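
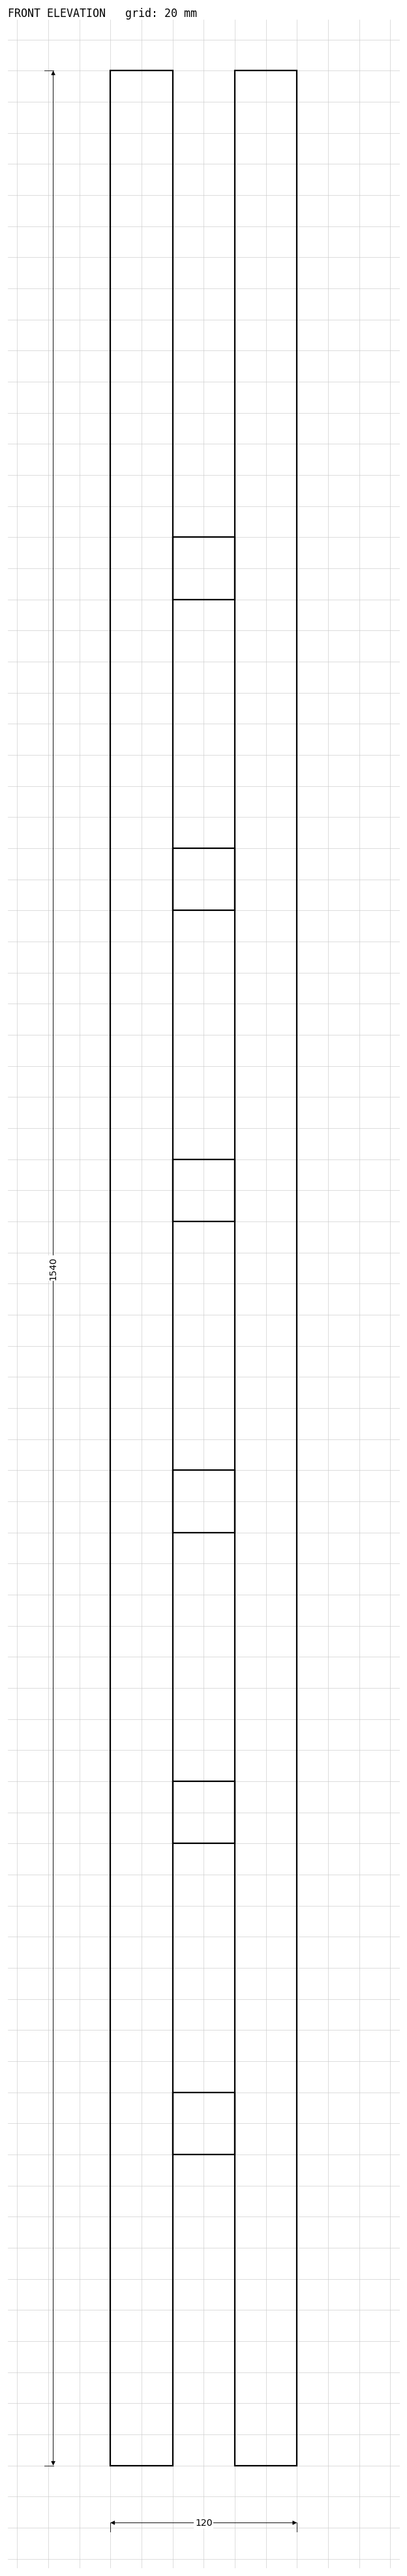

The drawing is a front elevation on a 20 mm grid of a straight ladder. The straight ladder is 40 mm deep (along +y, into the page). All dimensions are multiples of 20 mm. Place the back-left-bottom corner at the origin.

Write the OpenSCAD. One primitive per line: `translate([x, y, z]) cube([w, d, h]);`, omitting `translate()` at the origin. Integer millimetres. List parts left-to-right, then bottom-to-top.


cube([40, 40, 1540]);
translate([40, 0, 200]) cube([40, 40, 40]);
translate([40, 0, 400]) cube([40, 40, 40]);
translate([40, 0, 600]) cube([40, 40, 40]);
translate([40, 0, 800]) cube([40, 40, 40]);
translate([40, 0, 1000]) cube([40, 40, 40]);
translate([40, 0, 1200]) cube([40, 40, 40]);
translate([80, 0, 0]) cube([40, 40, 1540]);


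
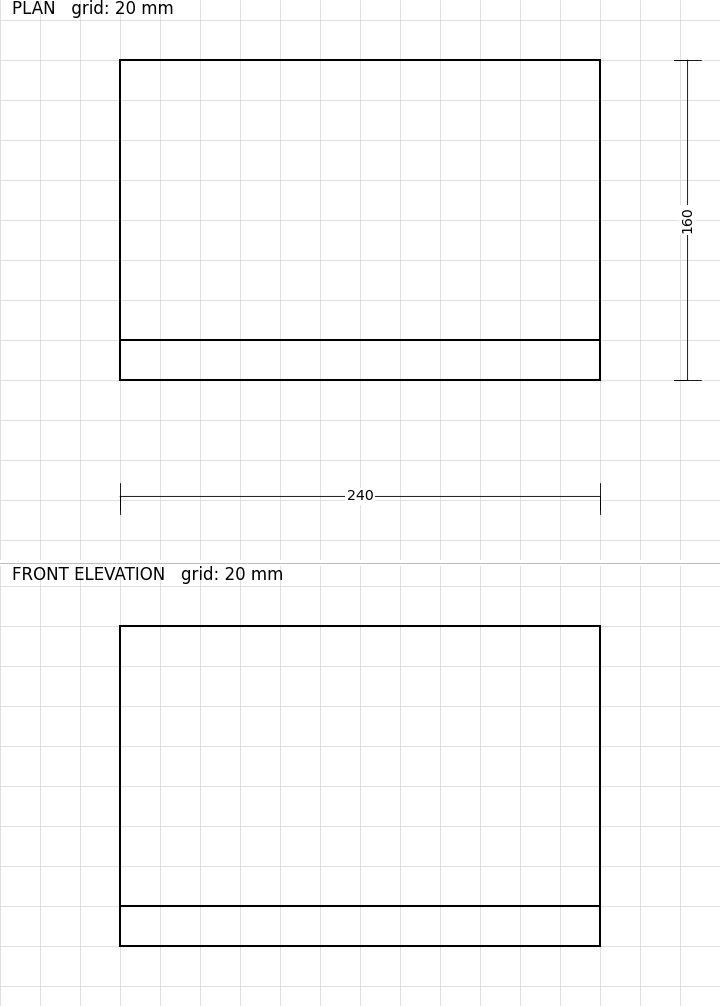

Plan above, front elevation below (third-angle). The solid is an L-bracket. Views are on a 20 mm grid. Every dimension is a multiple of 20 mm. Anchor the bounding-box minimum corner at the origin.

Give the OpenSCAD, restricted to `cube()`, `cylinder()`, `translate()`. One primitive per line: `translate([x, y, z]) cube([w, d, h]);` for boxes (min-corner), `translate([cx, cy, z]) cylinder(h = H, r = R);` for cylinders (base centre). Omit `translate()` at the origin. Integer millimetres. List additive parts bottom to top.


cube([240, 160, 20]);
translate([0, 0, 20]) cube([240, 20, 140]);


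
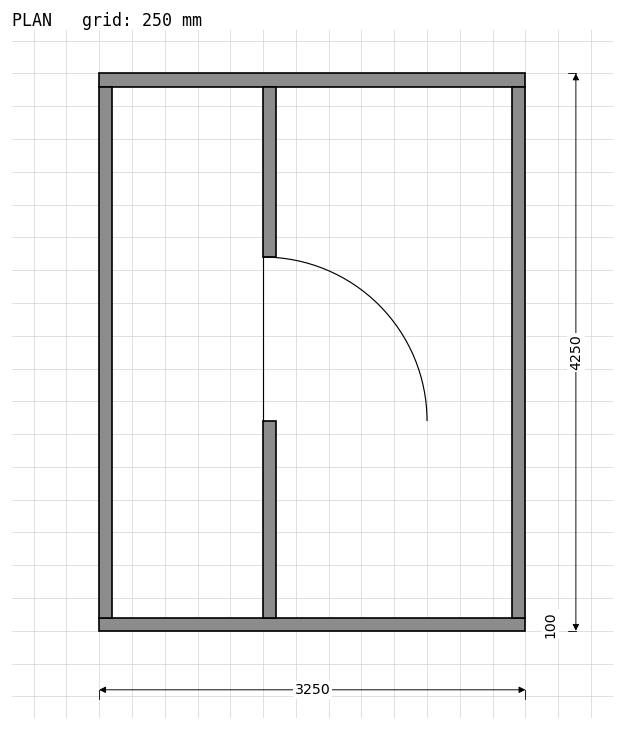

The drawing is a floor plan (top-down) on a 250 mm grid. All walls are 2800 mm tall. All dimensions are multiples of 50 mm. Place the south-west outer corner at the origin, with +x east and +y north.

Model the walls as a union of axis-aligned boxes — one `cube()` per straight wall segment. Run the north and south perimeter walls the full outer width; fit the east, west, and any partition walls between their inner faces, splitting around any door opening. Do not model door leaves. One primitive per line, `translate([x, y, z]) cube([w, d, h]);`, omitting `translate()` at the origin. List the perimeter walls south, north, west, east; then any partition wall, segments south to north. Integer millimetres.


cube([3250, 100, 2800]);
translate([0, 4150, 0]) cube([3250, 100, 2800]);
translate([0, 100, 0]) cube([100, 4050, 2800]);
translate([3150, 100, 0]) cube([100, 4050, 2800]);
translate([1250, 100, 0]) cube([100, 1500, 2800]);
translate([1250, 2850, 0]) cube([100, 1300, 2800]);


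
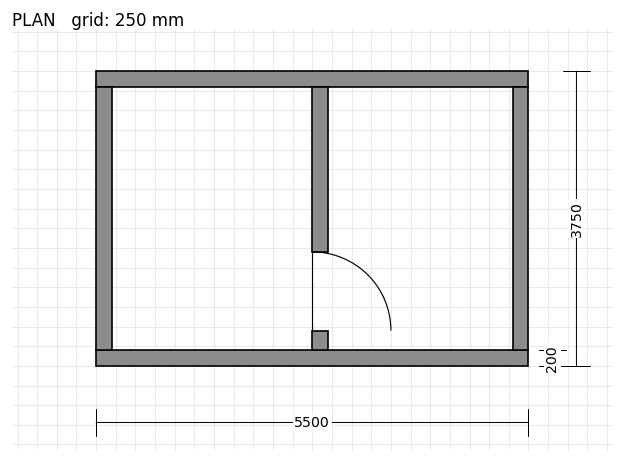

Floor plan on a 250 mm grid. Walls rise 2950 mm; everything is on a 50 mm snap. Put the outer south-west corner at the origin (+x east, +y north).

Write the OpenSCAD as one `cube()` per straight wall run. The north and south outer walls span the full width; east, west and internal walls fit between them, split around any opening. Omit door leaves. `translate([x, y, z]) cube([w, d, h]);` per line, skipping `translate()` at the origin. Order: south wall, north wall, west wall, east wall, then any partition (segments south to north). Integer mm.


cube([5500, 200, 2950]);
translate([0, 3550, 0]) cube([5500, 200, 2950]);
translate([0, 200, 0]) cube([200, 3350, 2950]);
translate([5300, 200, 0]) cube([200, 3350, 2950]);
translate([2750, 200, 0]) cube([200, 250, 2950]);
translate([2750, 1450, 0]) cube([200, 2100, 2950]);


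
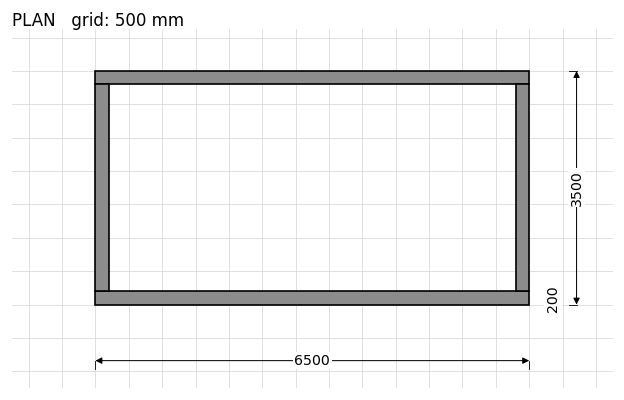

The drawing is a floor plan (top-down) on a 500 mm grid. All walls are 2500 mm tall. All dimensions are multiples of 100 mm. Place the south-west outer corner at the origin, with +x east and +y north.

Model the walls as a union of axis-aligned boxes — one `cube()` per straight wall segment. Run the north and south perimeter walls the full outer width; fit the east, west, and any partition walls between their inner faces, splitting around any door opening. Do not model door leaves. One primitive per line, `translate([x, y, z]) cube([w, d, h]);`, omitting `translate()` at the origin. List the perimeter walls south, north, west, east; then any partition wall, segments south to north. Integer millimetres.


cube([6500, 200, 2500]);
translate([0, 3300, 0]) cube([6500, 200, 2500]);
translate([0, 200, 0]) cube([200, 3100, 2500]);
translate([6300, 200, 0]) cube([200, 3100, 2500]);


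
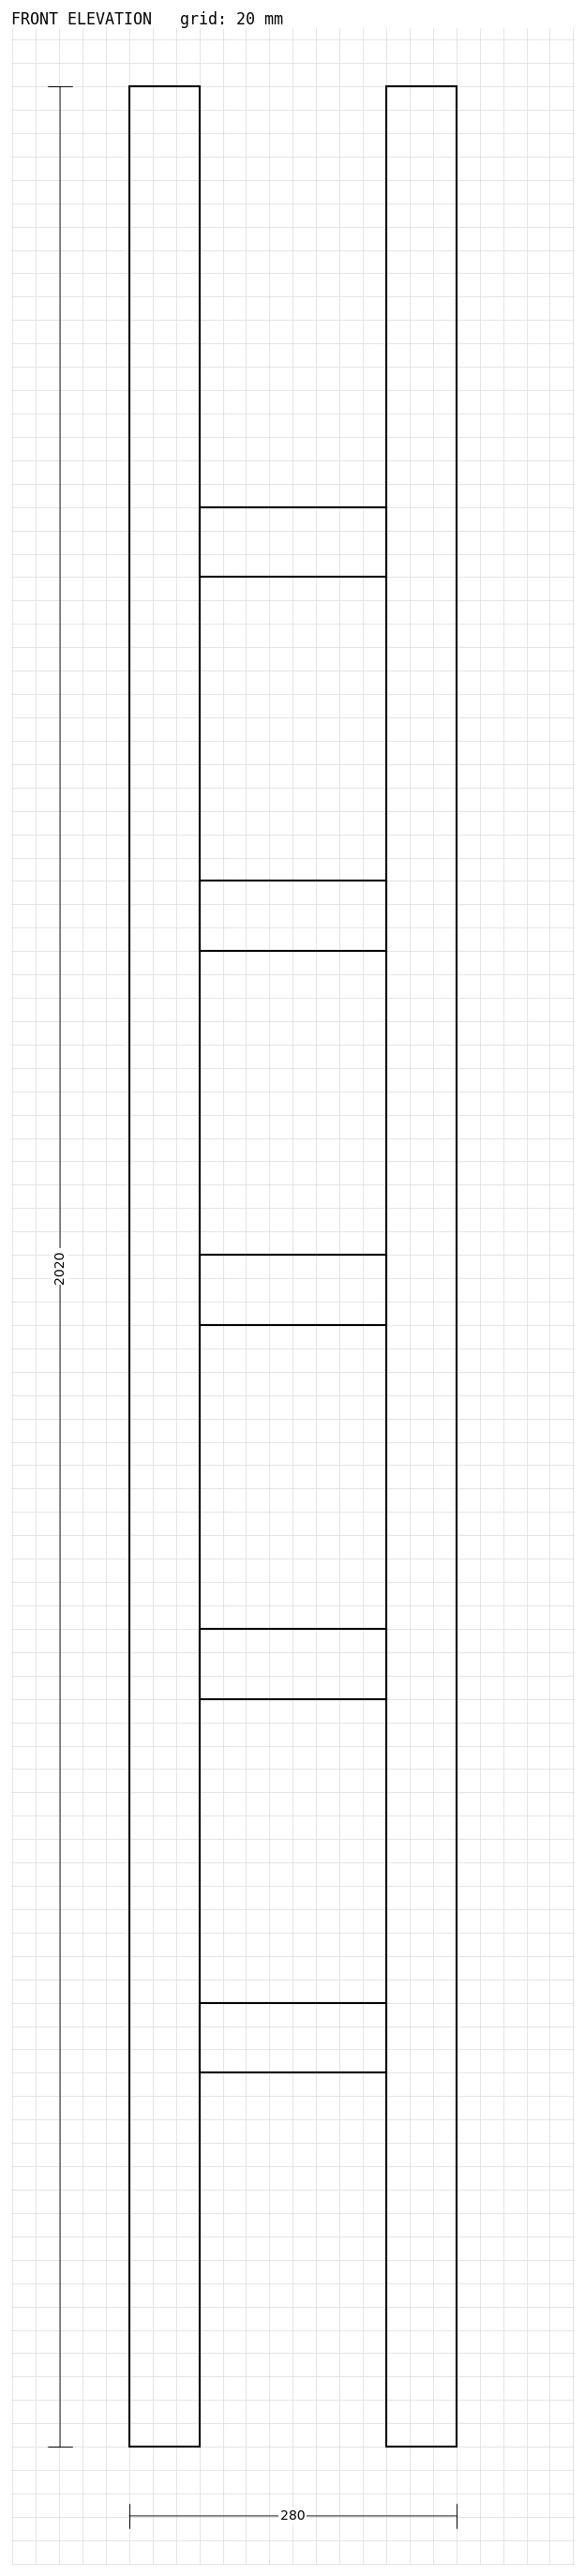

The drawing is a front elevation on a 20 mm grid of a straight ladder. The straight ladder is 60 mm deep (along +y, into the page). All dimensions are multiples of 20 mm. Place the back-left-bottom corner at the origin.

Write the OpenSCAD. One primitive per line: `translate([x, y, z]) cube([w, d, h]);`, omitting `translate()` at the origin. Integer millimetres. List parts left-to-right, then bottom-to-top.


cube([60, 60, 2020]);
translate([60, 0, 320]) cube([160, 60, 60]);
translate([60, 0, 640]) cube([160, 60, 60]);
translate([60, 0, 960]) cube([160, 60, 60]);
translate([60, 0, 1280]) cube([160, 60, 60]);
translate([60, 0, 1600]) cube([160, 60, 60]);
translate([220, 0, 0]) cube([60, 60, 2020]);


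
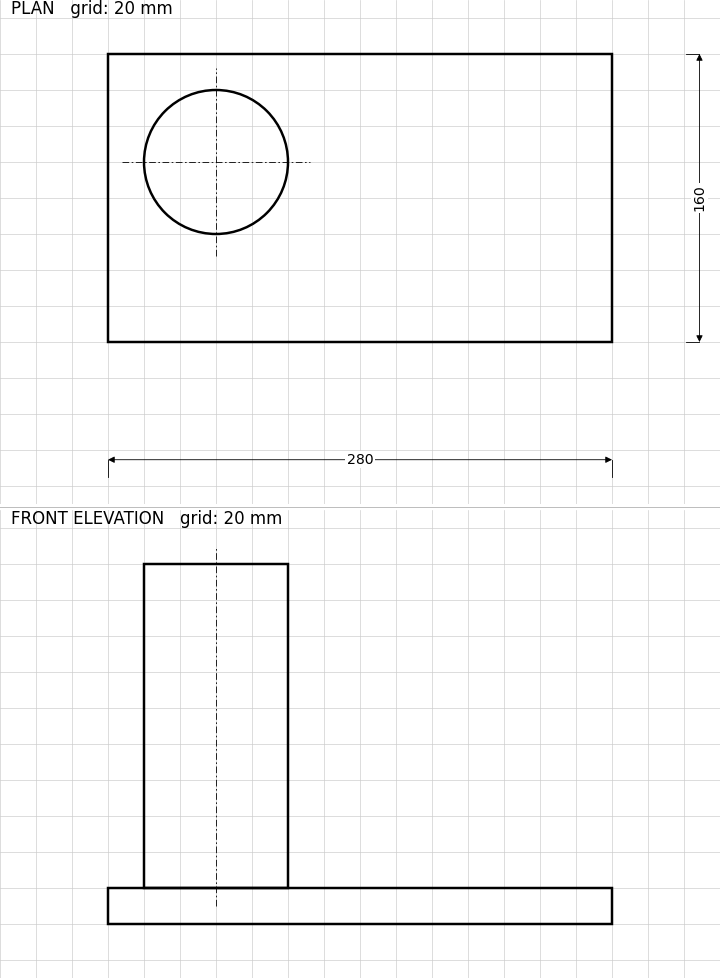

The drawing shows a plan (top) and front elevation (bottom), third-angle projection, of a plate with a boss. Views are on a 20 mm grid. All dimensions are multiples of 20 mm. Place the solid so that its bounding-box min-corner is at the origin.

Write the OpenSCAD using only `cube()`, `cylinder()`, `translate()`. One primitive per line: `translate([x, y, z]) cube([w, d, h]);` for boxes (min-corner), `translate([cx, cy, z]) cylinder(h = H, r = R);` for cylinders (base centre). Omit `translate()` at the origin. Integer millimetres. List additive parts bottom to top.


cube([280, 160, 20]);
translate([60, 100, 20]) cylinder(h = 180, r = 40);


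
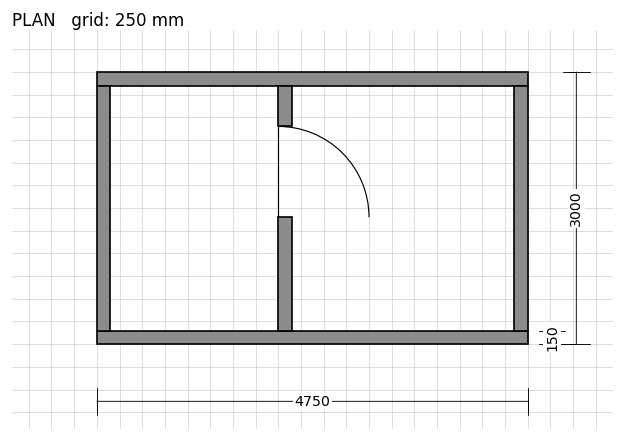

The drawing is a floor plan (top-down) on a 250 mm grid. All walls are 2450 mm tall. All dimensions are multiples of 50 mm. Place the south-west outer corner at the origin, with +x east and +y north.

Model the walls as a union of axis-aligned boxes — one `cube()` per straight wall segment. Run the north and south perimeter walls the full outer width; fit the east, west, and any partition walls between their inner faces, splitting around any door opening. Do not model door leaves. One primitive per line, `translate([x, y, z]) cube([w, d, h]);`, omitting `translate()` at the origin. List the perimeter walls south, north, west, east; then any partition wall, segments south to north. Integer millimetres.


cube([4750, 150, 2450]);
translate([0, 2850, 0]) cube([4750, 150, 2450]);
translate([0, 150, 0]) cube([150, 2700, 2450]);
translate([4600, 150, 0]) cube([150, 2700, 2450]);
translate([2000, 150, 0]) cube([150, 1250, 2450]);
translate([2000, 2400, 0]) cube([150, 450, 2450]);


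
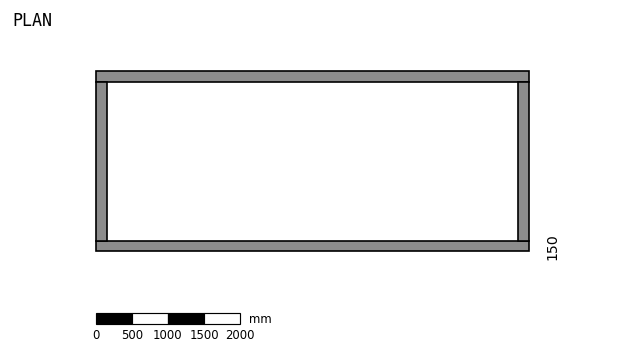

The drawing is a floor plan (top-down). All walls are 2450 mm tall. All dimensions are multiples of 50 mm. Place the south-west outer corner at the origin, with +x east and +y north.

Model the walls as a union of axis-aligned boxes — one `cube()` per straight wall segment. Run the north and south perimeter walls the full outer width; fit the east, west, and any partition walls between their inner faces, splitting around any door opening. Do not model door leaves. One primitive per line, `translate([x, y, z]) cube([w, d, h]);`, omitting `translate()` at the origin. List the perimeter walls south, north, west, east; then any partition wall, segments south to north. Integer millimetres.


cube([6000, 150, 2450]);
translate([0, 2350, 0]) cube([6000, 150, 2450]);
translate([0, 150, 0]) cube([150, 2200, 2450]);
translate([5850, 150, 0]) cube([150, 2200, 2450]);


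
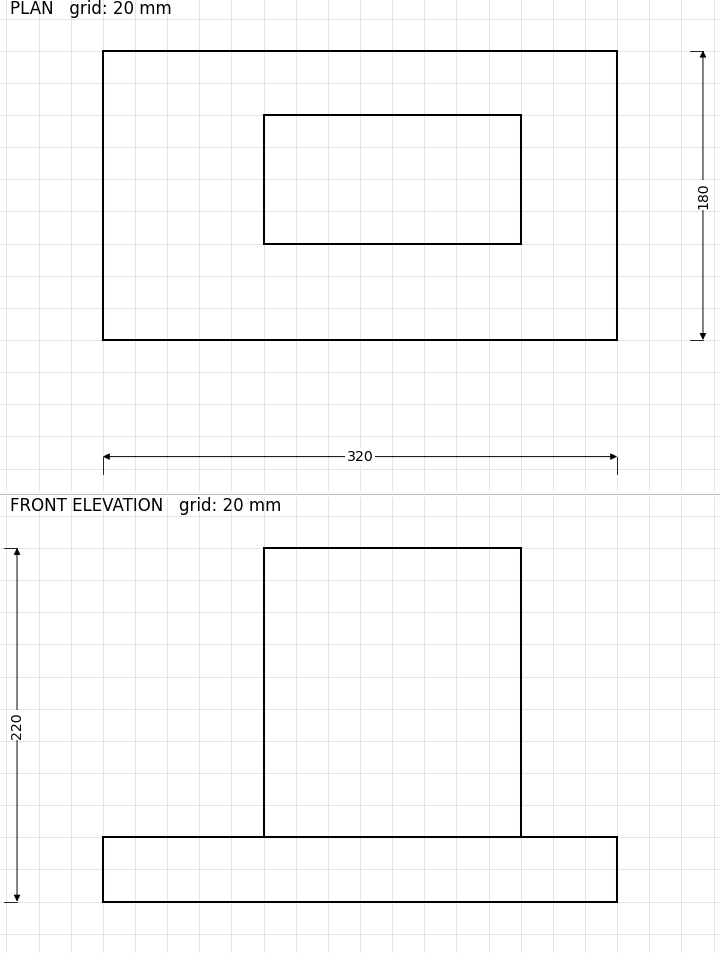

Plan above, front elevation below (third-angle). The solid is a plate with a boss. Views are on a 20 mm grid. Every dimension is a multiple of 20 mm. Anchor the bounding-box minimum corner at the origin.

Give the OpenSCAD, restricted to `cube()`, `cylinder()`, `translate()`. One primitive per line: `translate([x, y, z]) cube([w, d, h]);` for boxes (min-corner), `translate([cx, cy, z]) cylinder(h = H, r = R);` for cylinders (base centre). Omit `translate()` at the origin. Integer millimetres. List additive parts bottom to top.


cube([320, 180, 40]);
translate([100, 60, 40]) cube([160, 80, 180]);


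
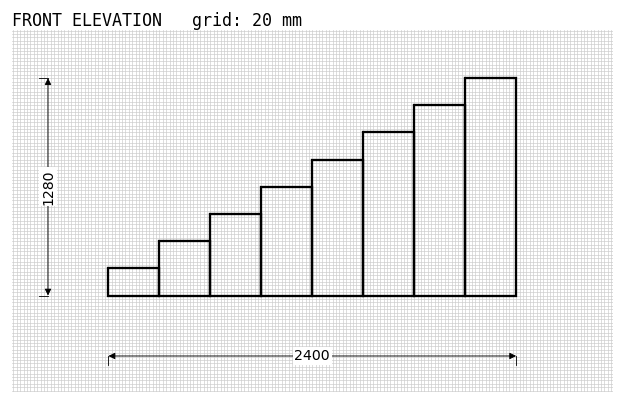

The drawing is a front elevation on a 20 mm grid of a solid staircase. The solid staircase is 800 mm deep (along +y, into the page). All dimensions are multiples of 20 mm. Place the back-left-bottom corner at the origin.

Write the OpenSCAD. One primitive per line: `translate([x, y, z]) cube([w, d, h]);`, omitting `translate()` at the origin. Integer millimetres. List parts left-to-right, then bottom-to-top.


cube([300, 800, 160]);
translate([300, 0, 0]) cube([300, 800, 320]);
translate([600, 0, 0]) cube([300, 800, 480]);
translate([900, 0, 0]) cube([300, 800, 640]);
translate([1200, 0, 0]) cube([300, 800, 800]);
translate([1500, 0, 0]) cube([300, 800, 960]);
translate([1800, 0, 0]) cube([300, 800, 1120]);
translate([2100, 0, 0]) cube([300, 800, 1280]);


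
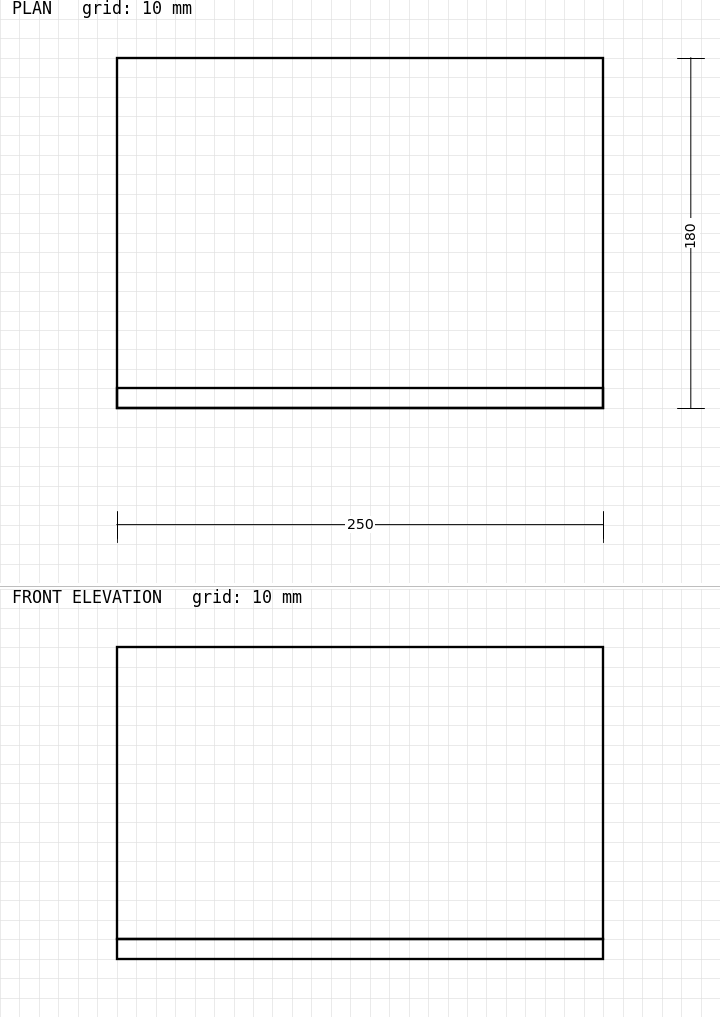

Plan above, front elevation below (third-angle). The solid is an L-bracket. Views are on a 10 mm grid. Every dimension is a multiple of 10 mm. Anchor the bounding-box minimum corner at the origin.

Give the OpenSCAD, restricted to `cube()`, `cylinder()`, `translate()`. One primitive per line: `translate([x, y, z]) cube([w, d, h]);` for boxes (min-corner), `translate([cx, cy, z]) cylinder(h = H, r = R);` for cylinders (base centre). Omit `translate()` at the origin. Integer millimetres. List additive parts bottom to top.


cube([250, 180, 10]);
translate([0, 0, 10]) cube([250, 10, 150]);


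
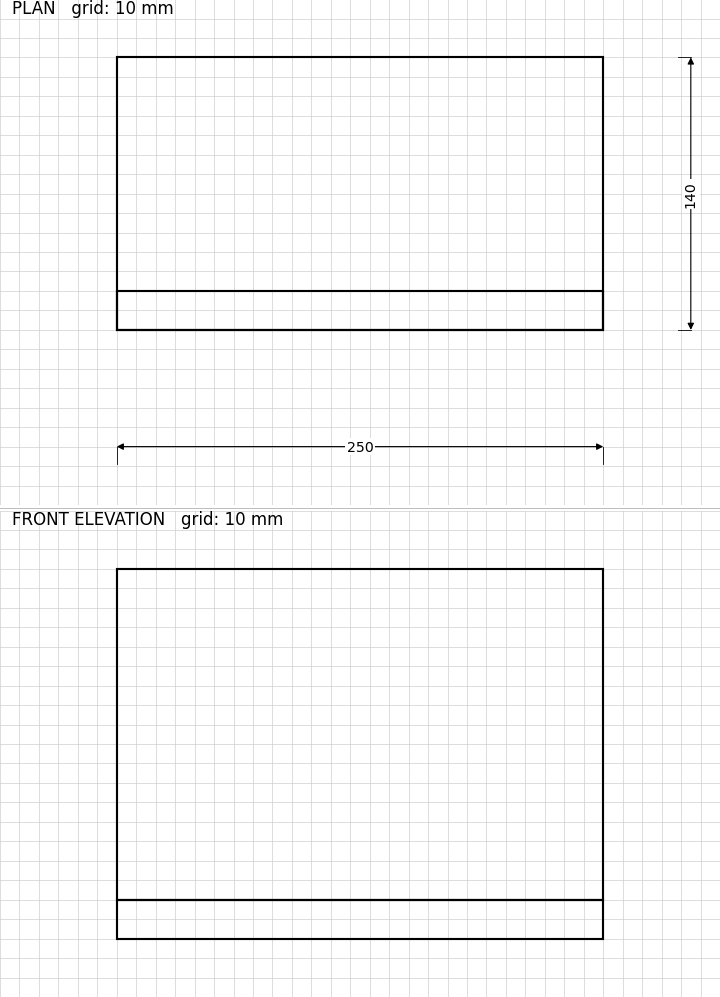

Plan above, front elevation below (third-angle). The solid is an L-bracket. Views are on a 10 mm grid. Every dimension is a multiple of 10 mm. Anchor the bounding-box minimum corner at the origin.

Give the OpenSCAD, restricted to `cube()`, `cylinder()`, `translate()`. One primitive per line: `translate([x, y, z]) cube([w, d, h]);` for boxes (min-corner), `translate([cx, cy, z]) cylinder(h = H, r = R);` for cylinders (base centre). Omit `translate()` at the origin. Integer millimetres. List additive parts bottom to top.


cube([250, 140, 20]);
translate([0, 0, 20]) cube([250, 20, 170]);


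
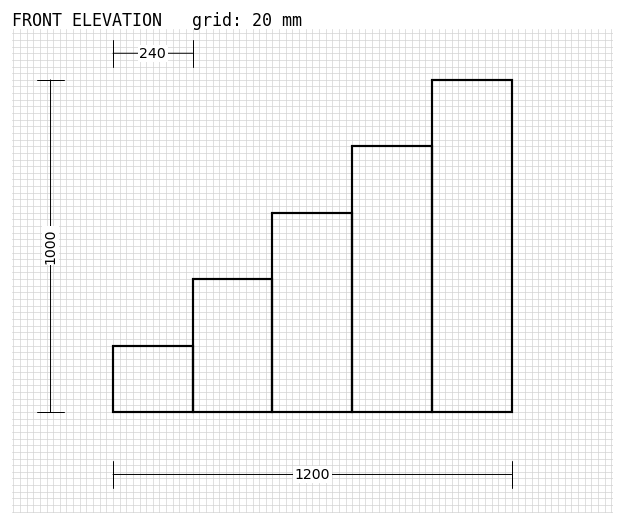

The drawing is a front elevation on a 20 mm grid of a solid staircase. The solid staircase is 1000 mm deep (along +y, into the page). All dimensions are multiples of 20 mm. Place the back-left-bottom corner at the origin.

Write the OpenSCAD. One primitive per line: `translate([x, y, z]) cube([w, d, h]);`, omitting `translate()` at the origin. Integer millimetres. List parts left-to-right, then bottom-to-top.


cube([240, 1000, 200]);
translate([240, 0, 0]) cube([240, 1000, 400]);
translate([480, 0, 0]) cube([240, 1000, 600]);
translate([720, 0, 0]) cube([240, 1000, 800]);
translate([960, 0, 0]) cube([240, 1000, 1000]);


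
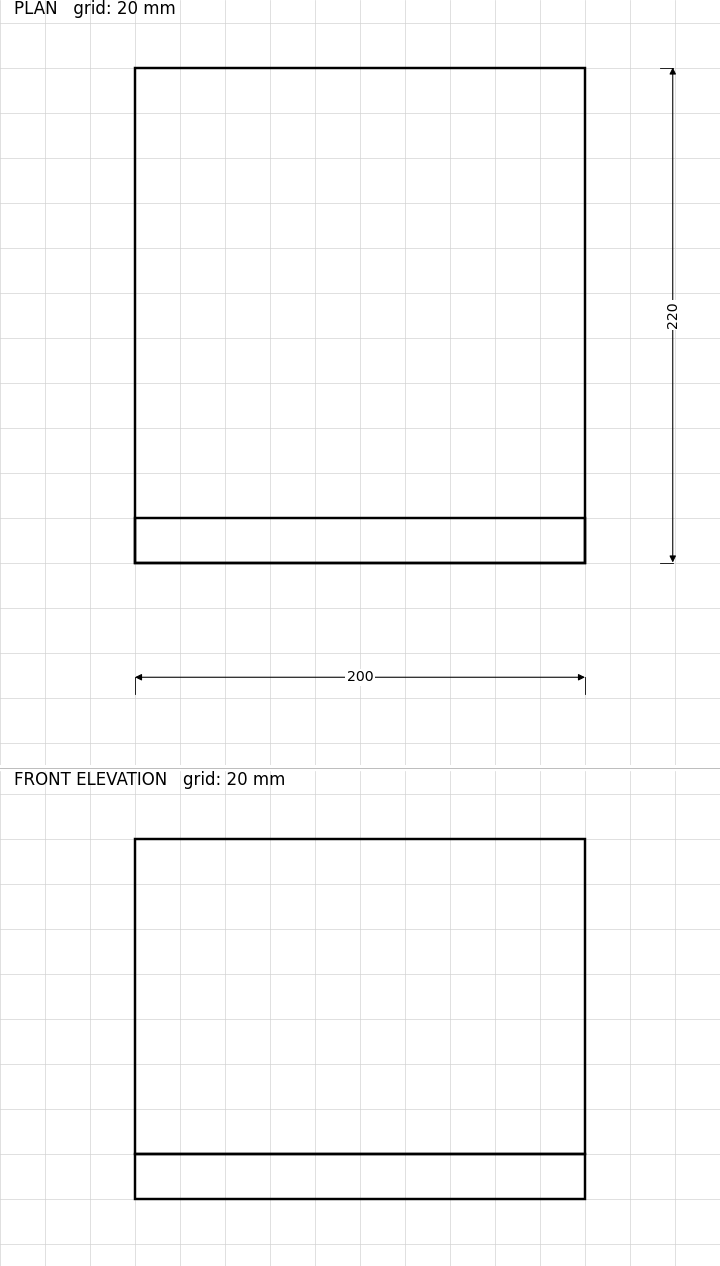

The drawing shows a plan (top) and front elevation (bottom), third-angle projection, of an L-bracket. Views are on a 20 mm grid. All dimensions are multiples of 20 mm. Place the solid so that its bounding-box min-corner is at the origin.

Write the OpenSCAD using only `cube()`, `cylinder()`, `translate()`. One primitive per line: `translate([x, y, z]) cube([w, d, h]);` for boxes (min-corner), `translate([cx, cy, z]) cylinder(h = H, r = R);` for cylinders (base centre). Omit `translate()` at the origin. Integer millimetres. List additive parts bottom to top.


cube([200, 220, 20]);
translate([0, 0, 20]) cube([200, 20, 140]);


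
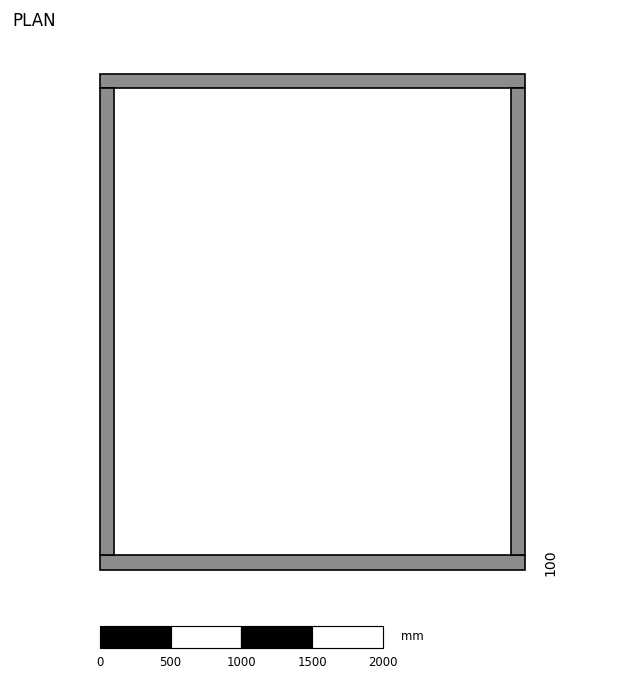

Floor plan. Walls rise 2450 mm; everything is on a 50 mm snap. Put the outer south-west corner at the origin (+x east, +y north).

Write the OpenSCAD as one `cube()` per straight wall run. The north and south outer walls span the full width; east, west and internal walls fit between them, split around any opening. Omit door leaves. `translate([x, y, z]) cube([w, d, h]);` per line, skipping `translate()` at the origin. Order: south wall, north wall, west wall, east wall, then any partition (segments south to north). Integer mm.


cube([3000, 100, 2450]);
translate([0, 3400, 0]) cube([3000, 100, 2450]);
translate([0, 100, 0]) cube([100, 3300, 2450]);
translate([2900, 100, 0]) cube([100, 3300, 2450]);


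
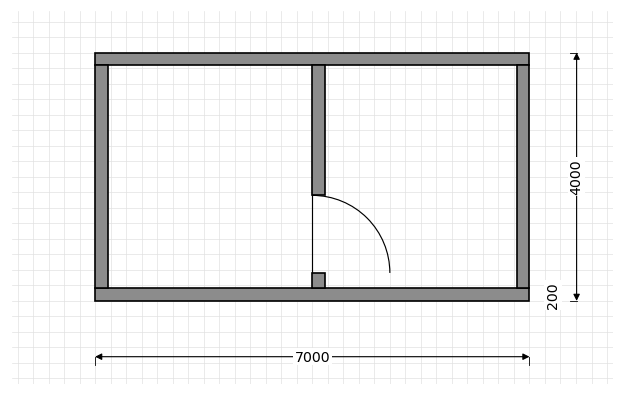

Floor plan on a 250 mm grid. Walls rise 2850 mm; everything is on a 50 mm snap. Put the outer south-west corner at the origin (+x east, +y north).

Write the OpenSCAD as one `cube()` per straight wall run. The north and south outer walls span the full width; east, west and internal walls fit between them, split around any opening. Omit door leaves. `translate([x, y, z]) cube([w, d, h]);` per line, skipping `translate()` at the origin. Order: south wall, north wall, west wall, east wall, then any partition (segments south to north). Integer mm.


cube([7000, 200, 2850]);
translate([0, 3800, 0]) cube([7000, 200, 2850]);
translate([0, 200, 0]) cube([200, 3600, 2850]);
translate([6800, 200, 0]) cube([200, 3600, 2850]);
translate([3500, 200, 0]) cube([200, 250, 2850]);
translate([3500, 1700, 0]) cube([200, 2100, 2850]);


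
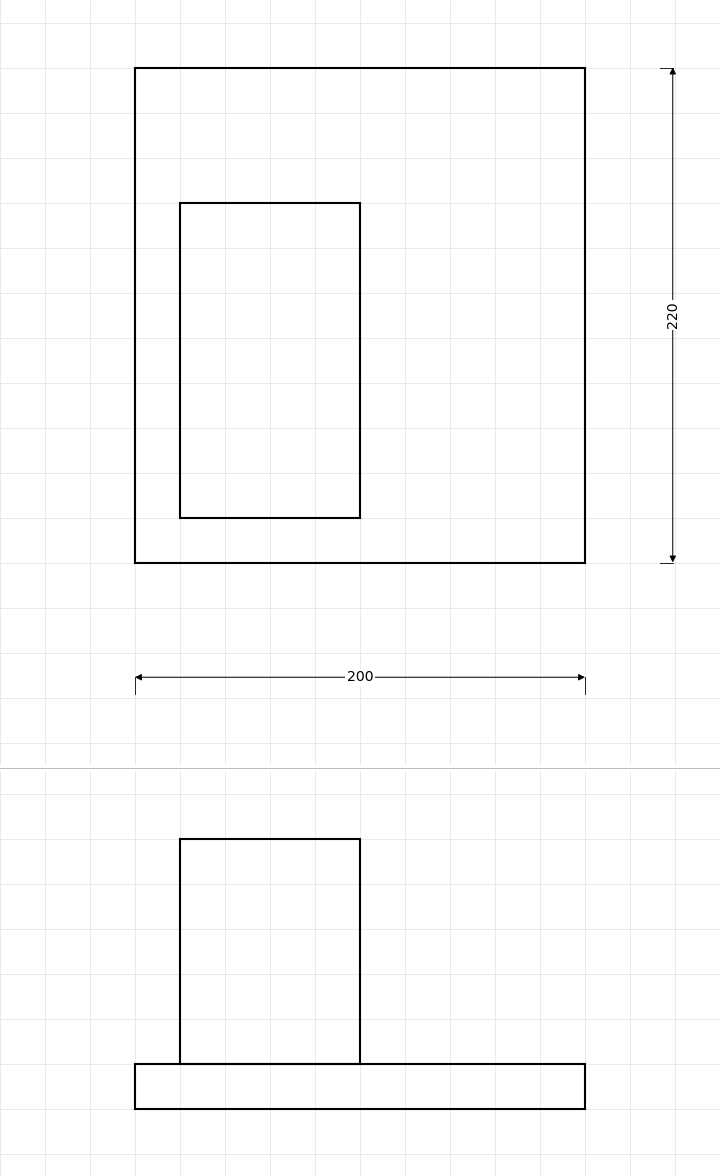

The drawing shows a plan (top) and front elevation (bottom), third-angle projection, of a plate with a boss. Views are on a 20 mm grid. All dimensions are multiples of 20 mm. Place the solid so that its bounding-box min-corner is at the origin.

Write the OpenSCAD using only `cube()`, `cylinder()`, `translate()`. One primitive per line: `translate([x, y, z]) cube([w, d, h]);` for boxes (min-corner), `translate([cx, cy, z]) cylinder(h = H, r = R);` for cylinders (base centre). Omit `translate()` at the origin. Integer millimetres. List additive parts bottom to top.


cube([200, 220, 20]);
translate([20, 20, 20]) cube([80, 140, 100]);


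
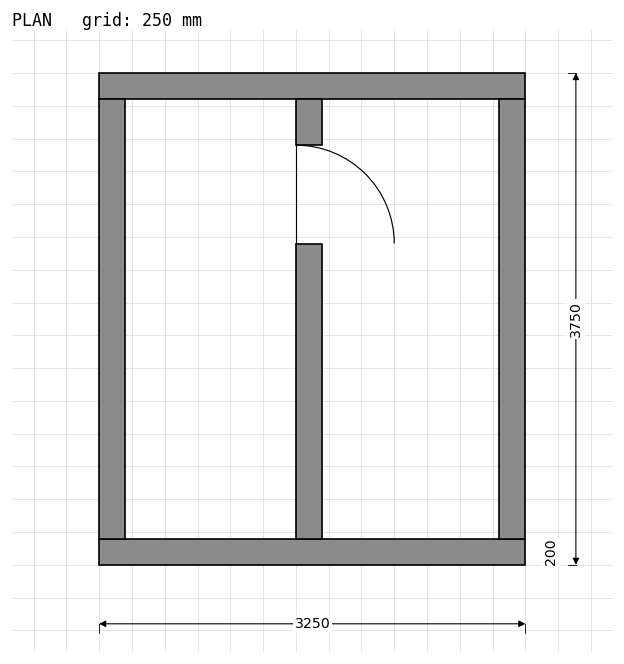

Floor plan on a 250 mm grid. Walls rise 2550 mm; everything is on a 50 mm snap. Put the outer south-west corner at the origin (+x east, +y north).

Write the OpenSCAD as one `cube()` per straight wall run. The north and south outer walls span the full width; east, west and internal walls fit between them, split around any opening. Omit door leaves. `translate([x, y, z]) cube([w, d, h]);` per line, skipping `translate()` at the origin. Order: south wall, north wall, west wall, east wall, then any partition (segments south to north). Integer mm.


cube([3250, 200, 2550]);
translate([0, 3550, 0]) cube([3250, 200, 2550]);
translate([0, 200, 0]) cube([200, 3350, 2550]);
translate([3050, 200, 0]) cube([200, 3350, 2550]);
translate([1500, 200, 0]) cube([200, 2250, 2550]);
translate([1500, 3200, 0]) cube([200, 350, 2550]);


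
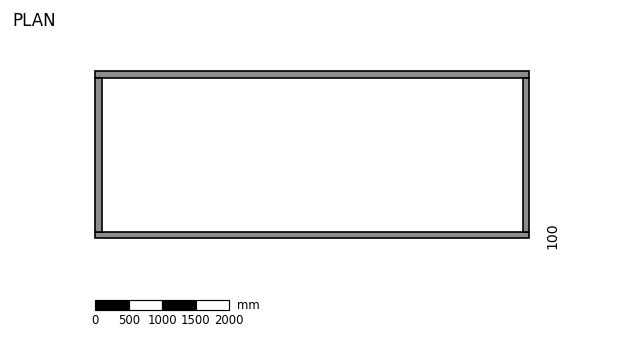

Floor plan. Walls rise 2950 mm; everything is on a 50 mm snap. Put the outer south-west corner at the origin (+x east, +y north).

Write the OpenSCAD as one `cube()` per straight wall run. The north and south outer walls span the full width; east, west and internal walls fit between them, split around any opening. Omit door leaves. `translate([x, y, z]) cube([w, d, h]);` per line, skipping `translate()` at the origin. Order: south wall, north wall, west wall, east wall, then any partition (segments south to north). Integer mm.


cube([6500, 100, 2950]);
translate([0, 2400, 0]) cube([6500, 100, 2950]);
translate([0, 100, 0]) cube([100, 2300, 2950]);
translate([6400, 100, 0]) cube([100, 2300, 2950]);


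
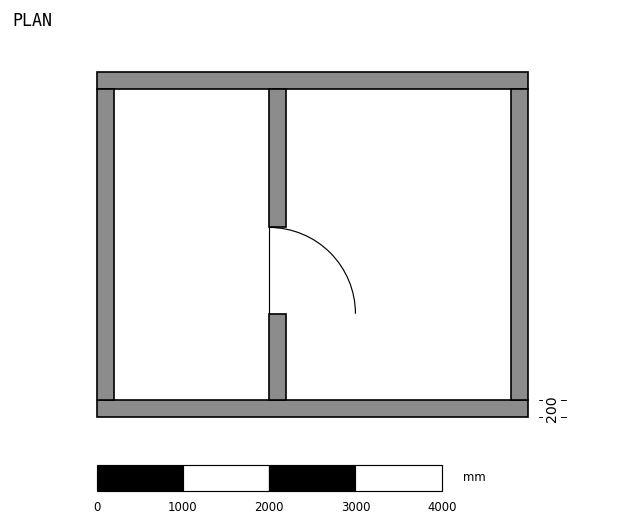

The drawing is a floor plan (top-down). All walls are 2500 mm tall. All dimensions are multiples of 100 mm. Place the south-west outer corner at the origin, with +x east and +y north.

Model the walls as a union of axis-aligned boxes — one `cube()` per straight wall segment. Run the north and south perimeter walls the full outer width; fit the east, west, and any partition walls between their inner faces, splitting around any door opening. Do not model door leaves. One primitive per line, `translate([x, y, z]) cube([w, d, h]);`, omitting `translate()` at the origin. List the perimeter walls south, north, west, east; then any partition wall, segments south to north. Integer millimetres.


cube([5000, 200, 2500]);
translate([0, 3800, 0]) cube([5000, 200, 2500]);
translate([0, 200, 0]) cube([200, 3600, 2500]);
translate([4800, 200, 0]) cube([200, 3600, 2500]);
translate([2000, 200, 0]) cube([200, 1000, 2500]);
translate([2000, 2200, 0]) cube([200, 1600, 2500]);


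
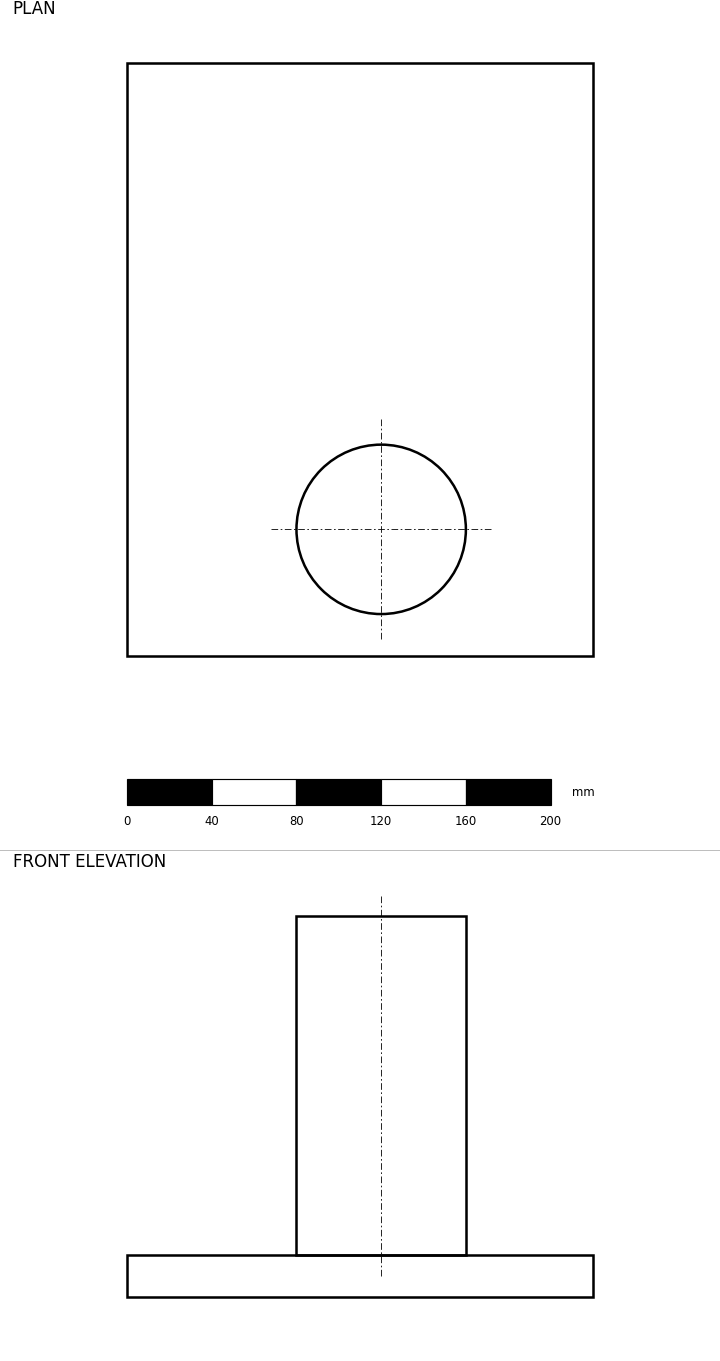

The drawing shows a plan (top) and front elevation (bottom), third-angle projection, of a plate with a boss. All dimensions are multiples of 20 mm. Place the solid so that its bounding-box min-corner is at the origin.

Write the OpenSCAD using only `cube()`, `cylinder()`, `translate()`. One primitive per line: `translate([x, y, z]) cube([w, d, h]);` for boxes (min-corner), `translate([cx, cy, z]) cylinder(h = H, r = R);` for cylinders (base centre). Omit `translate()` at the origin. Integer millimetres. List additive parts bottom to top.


cube([220, 280, 20]);
translate([120, 60, 20]) cylinder(h = 160, r = 40);


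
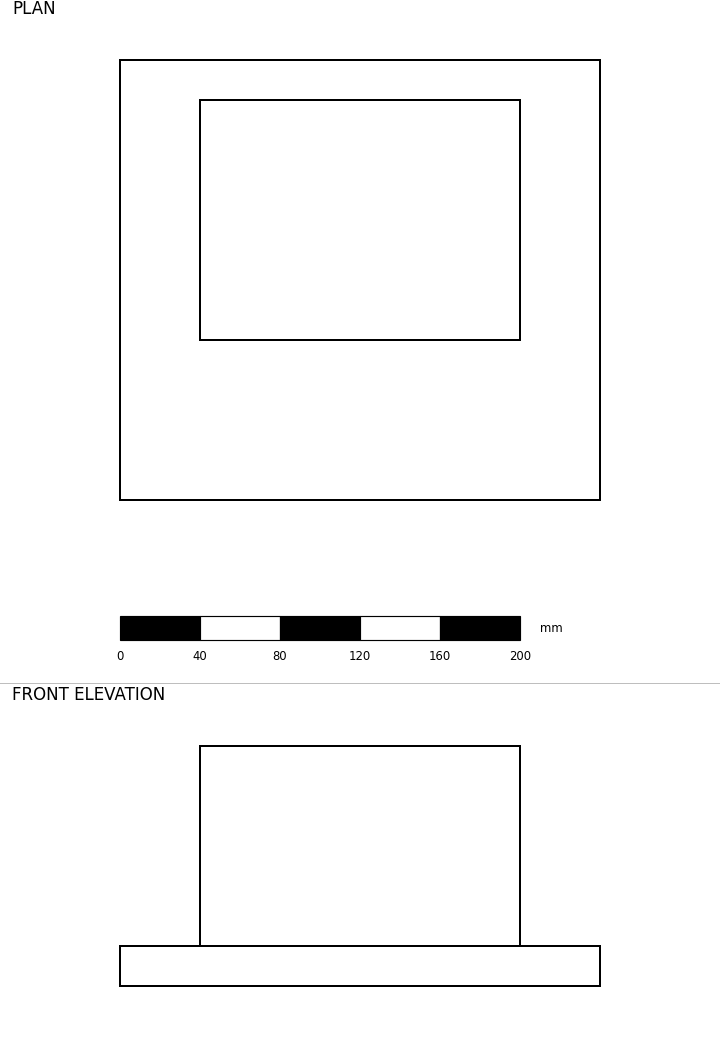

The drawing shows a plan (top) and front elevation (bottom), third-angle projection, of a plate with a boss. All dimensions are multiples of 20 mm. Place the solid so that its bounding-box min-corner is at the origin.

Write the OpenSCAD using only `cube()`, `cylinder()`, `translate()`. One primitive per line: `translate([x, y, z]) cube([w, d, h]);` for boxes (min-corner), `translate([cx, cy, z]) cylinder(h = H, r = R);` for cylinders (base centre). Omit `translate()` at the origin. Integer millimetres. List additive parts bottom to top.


cube([240, 220, 20]);
translate([40, 80, 20]) cube([160, 120, 100]);


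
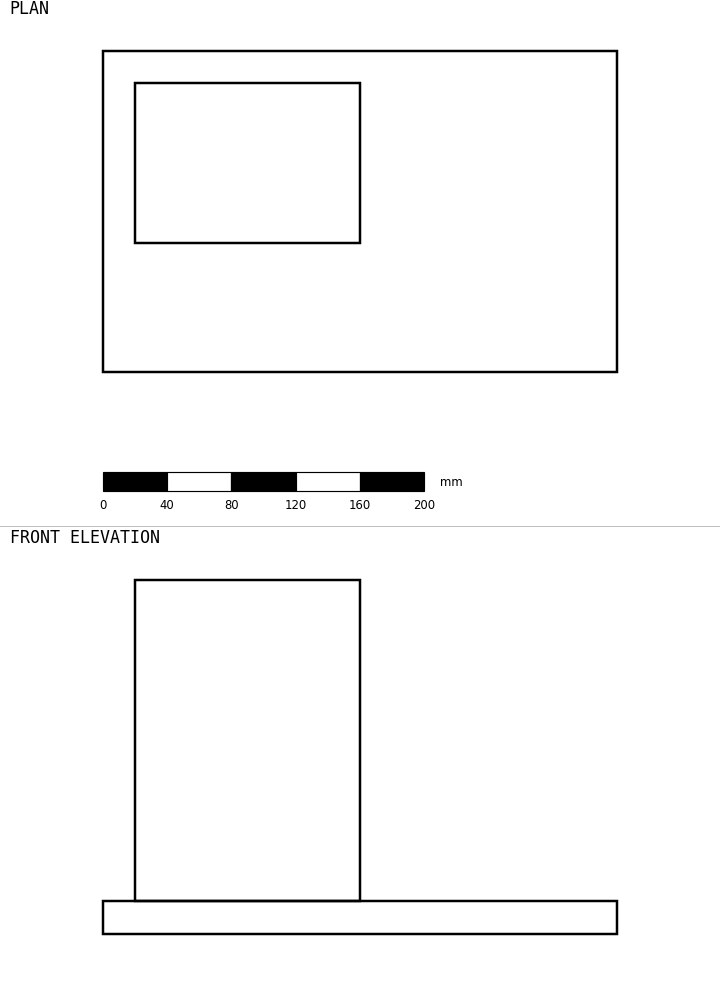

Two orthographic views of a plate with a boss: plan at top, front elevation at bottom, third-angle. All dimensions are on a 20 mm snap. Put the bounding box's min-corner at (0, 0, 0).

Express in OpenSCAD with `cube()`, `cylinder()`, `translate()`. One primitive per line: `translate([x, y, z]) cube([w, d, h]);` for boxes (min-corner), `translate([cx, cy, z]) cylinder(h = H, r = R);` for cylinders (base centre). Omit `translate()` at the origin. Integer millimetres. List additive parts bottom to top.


cube([320, 200, 20]);
translate([20, 80, 20]) cube([140, 100, 200]);


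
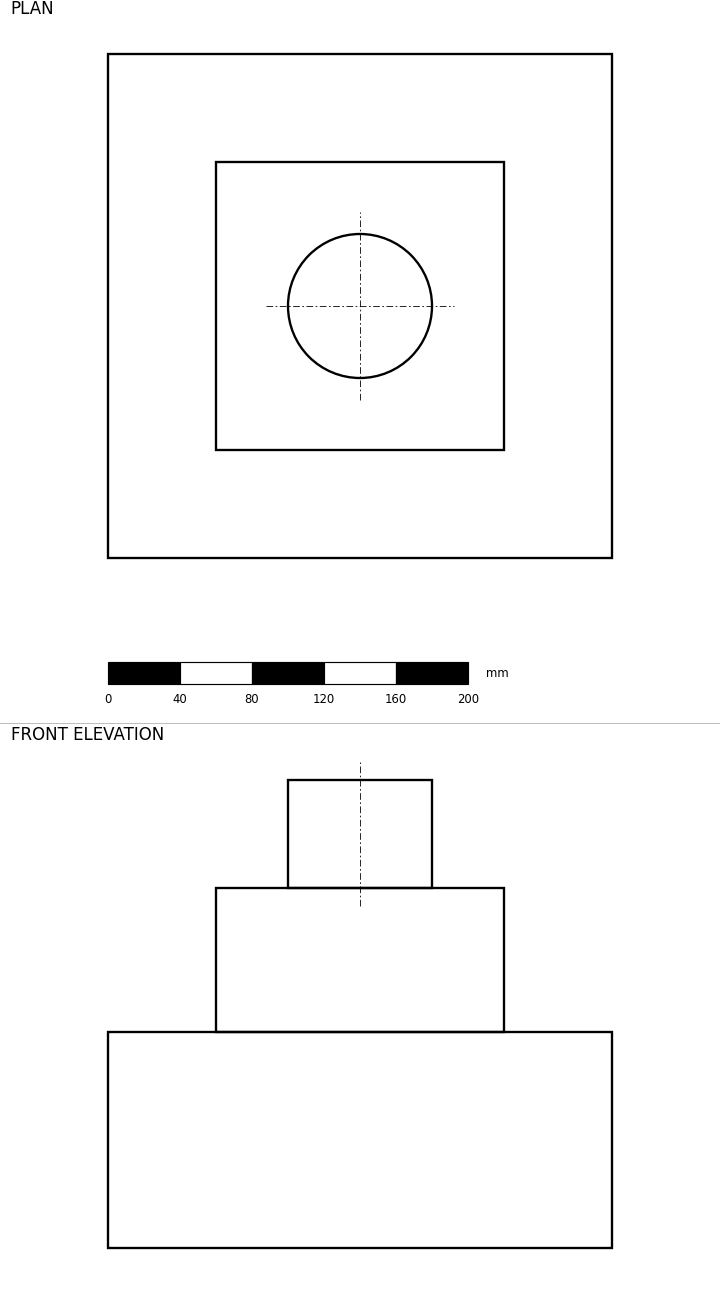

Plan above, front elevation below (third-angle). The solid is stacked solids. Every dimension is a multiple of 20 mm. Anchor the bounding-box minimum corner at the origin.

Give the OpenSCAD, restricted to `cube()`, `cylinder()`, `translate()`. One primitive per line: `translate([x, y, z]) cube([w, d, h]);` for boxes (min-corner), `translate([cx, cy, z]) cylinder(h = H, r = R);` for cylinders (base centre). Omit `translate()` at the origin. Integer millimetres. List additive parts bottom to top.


cube([280, 280, 120]);
translate([60, 60, 120]) cube([160, 160, 80]);
translate([140, 140, 200]) cylinder(h = 60, r = 40);


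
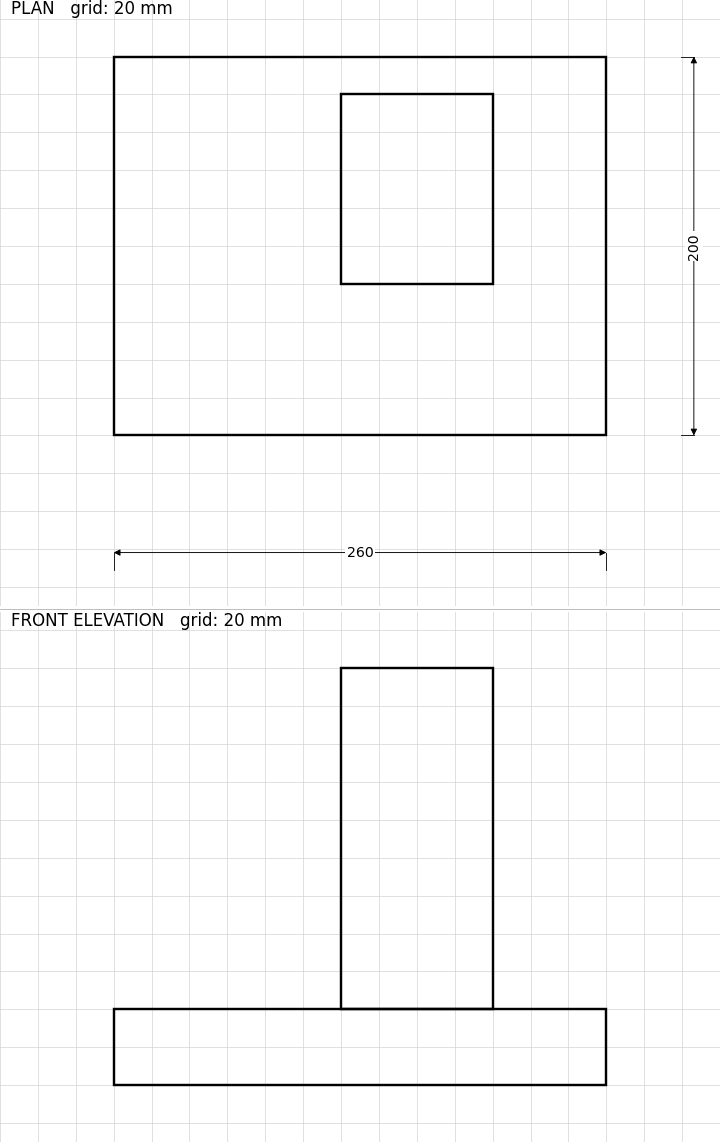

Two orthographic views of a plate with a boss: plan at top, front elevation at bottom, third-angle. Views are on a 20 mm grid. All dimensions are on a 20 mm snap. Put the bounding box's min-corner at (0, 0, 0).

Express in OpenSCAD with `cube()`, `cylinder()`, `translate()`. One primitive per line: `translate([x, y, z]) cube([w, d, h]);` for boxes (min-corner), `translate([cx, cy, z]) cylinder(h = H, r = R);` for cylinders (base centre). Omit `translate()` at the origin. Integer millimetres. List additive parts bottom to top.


cube([260, 200, 40]);
translate([120, 80, 40]) cube([80, 100, 180]);


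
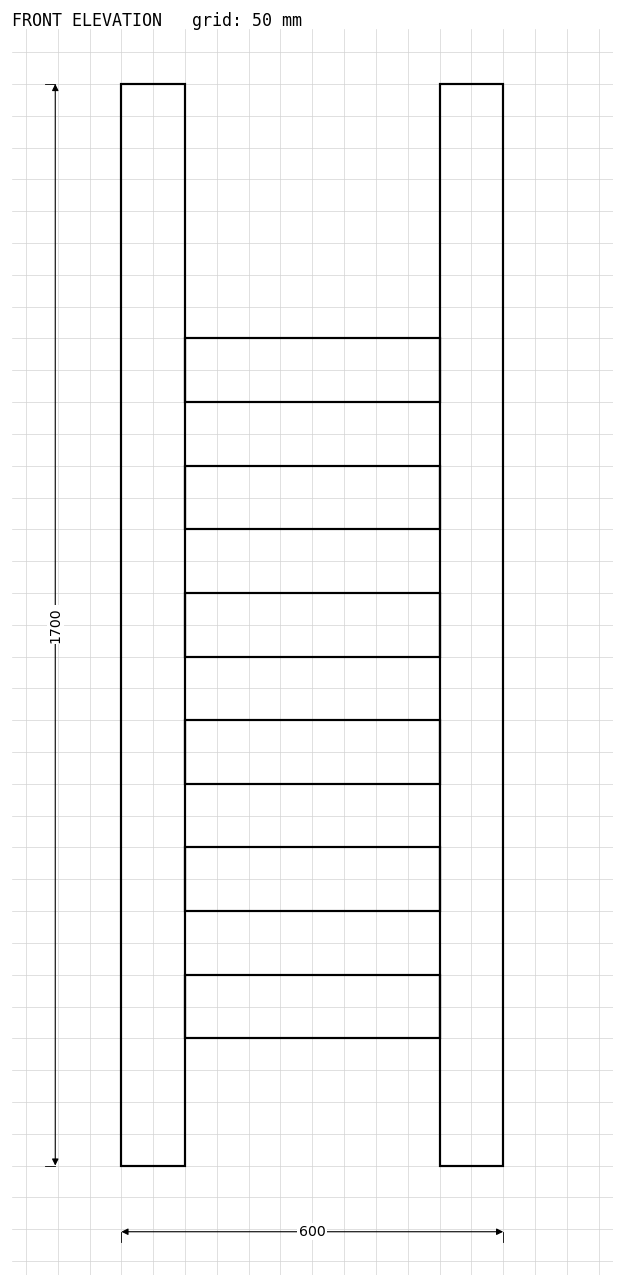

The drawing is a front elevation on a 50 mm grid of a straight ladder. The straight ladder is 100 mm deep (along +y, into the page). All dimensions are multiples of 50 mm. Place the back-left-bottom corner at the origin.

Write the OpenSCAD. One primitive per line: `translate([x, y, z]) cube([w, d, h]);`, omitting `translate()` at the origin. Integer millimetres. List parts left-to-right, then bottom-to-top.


cube([100, 100, 1700]);
translate([100, 0, 200]) cube([400, 100, 100]);
translate([100, 0, 400]) cube([400, 100, 100]);
translate([100, 0, 600]) cube([400, 100, 100]);
translate([100, 0, 800]) cube([400, 100, 100]);
translate([100, 0, 1000]) cube([400, 100, 100]);
translate([100, 0, 1200]) cube([400, 100, 100]);
translate([500, 0, 0]) cube([100, 100, 1700]);


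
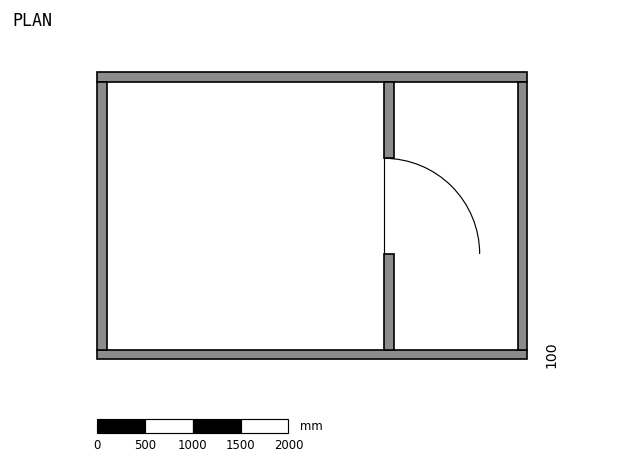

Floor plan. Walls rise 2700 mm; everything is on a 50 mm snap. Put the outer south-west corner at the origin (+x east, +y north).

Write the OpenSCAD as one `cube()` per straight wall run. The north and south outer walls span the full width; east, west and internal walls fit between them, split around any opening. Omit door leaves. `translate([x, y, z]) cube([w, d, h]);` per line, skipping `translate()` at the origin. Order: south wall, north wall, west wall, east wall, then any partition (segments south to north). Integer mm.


cube([4500, 100, 2700]);
translate([0, 2900, 0]) cube([4500, 100, 2700]);
translate([0, 100, 0]) cube([100, 2800, 2700]);
translate([4400, 100, 0]) cube([100, 2800, 2700]);
translate([3000, 100, 0]) cube([100, 1000, 2700]);
translate([3000, 2100, 0]) cube([100, 800, 2700]);


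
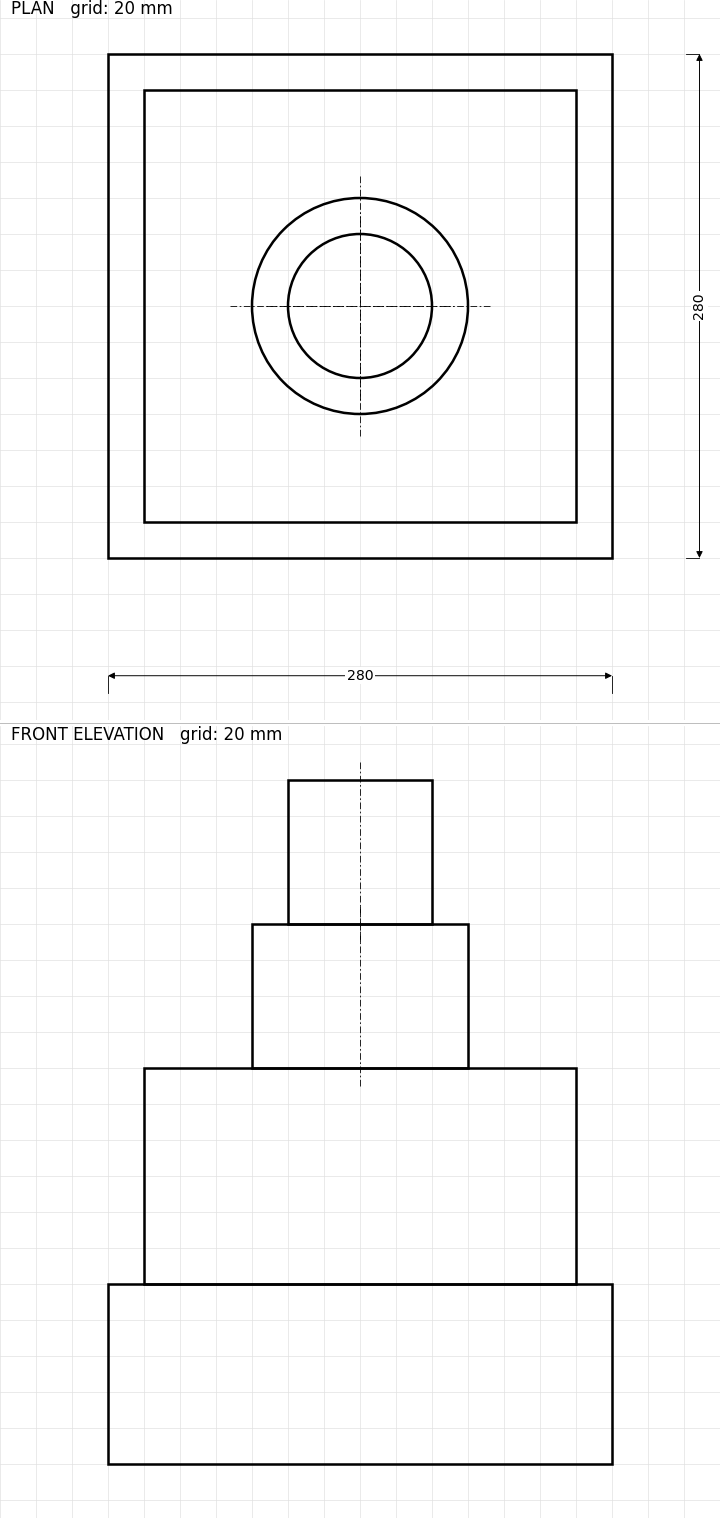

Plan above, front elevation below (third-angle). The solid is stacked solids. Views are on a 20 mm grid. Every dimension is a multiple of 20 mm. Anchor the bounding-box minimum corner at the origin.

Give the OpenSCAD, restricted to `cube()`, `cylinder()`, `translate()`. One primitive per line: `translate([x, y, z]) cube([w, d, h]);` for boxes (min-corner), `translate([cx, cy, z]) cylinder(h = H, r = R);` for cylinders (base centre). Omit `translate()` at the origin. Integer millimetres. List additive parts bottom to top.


cube([280, 280, 100]);
translate([20, 20, 100]) cube([240, 240, 120]);
translate([140, 140, 220]) cylinder(h = 80, r = 60);
translate([140, 140, 300]) cylinder(h = 80, r = 40);


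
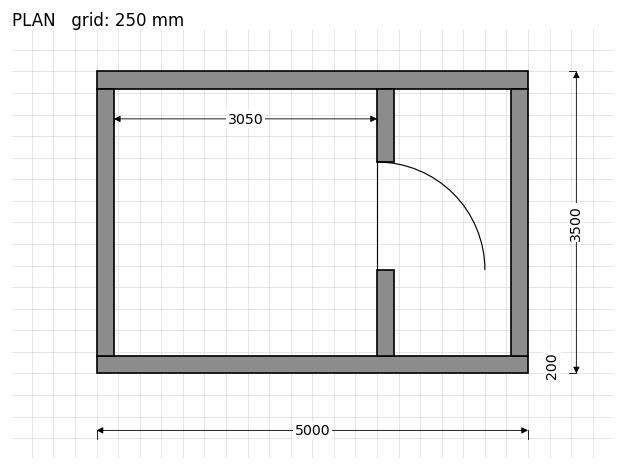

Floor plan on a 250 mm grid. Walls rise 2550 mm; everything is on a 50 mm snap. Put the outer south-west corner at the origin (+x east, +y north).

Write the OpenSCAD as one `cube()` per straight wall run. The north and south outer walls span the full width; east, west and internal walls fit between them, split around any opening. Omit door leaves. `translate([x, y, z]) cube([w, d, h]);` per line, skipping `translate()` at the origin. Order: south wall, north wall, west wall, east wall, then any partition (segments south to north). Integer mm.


cube([5000, 200, 2550]);
translate([0, 3300, 0]) cube([5000, 200, 2550]);
translate([0, 200, 0]) cube([200, 3100, 2550]);
translate([4800, 200, 0]) cube([200, 3100, 2550]);
translate([3250, 200, 0]) cube([200, 1000, 2550]);
translate([3250, 2450, 0]) cube([200, 850, 2550]);


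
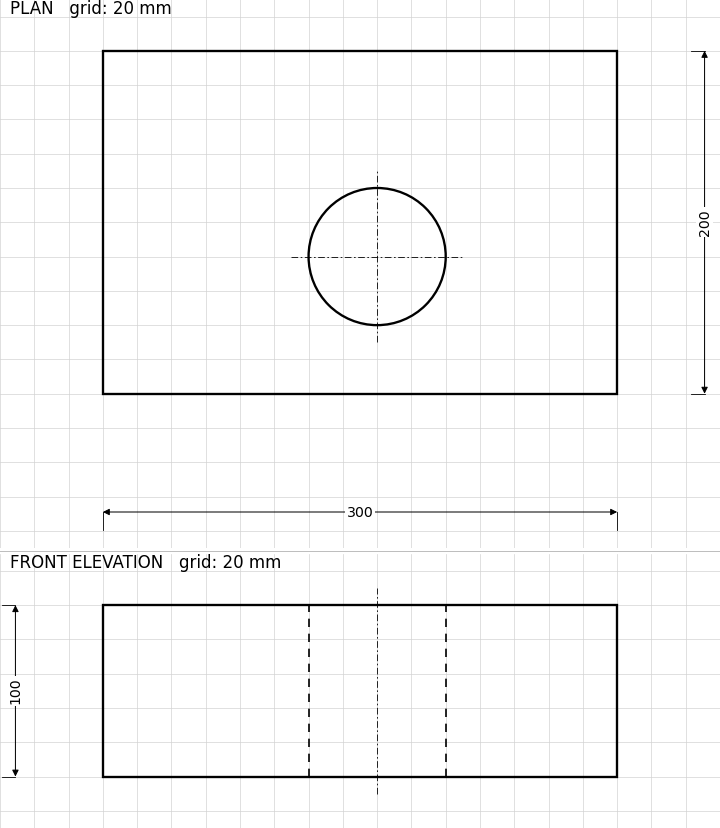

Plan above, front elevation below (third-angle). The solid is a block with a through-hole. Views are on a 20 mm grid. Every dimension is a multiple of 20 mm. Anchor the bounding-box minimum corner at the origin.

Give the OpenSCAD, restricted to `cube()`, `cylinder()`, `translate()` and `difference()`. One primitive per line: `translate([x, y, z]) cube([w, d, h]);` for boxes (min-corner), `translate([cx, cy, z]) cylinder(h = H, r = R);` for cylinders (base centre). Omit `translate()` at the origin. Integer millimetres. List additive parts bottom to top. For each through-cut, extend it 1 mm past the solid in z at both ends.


difference() {
  cube([300, 200, 100]);
  translate([160, 80, -1]) cylinder(h = 102, r = 40);
}


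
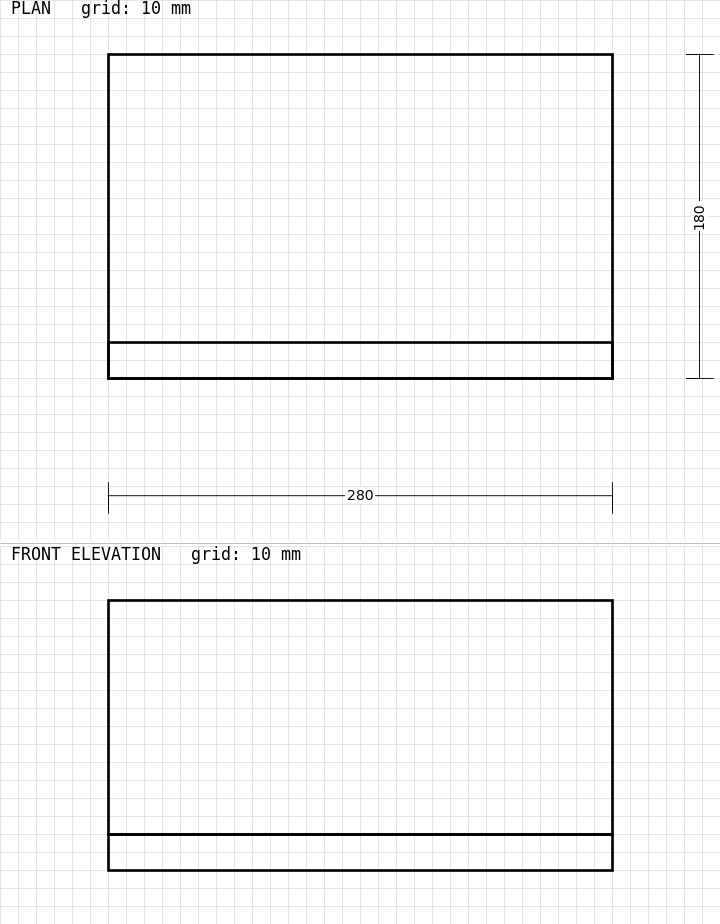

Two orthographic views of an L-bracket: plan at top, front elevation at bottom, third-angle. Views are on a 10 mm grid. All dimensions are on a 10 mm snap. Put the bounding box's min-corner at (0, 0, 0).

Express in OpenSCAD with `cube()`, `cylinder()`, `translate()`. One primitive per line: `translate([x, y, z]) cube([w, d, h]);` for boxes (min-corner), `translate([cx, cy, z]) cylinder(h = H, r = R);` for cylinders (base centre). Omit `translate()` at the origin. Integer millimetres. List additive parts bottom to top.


cube([280, 180, 20]);
translate([0, 0, 20]) cube([280, 20, 130]);


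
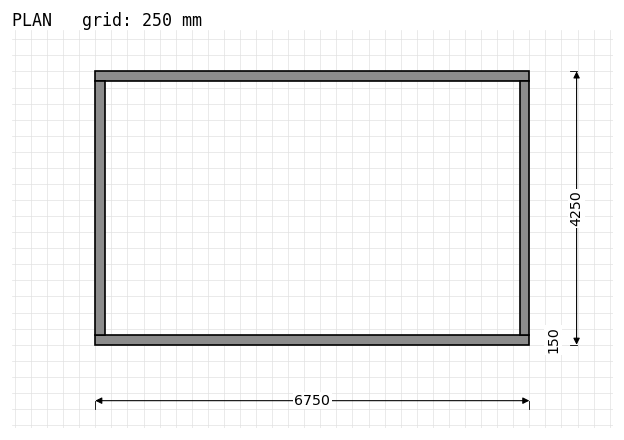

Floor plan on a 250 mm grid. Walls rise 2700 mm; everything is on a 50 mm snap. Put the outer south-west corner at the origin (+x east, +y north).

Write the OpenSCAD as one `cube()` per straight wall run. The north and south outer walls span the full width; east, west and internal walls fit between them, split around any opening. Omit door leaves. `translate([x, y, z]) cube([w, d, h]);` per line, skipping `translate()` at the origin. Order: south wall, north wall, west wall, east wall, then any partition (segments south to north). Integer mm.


cube([6750, 150, 2700]);
translate([0, 4100, 0]) cube([6750, 150, 2700]);
translate([0, 150, 0]) cube([150, 3950, 2700]);
translate([6600, 150, 0]) cube([150, 3950, 2700]);


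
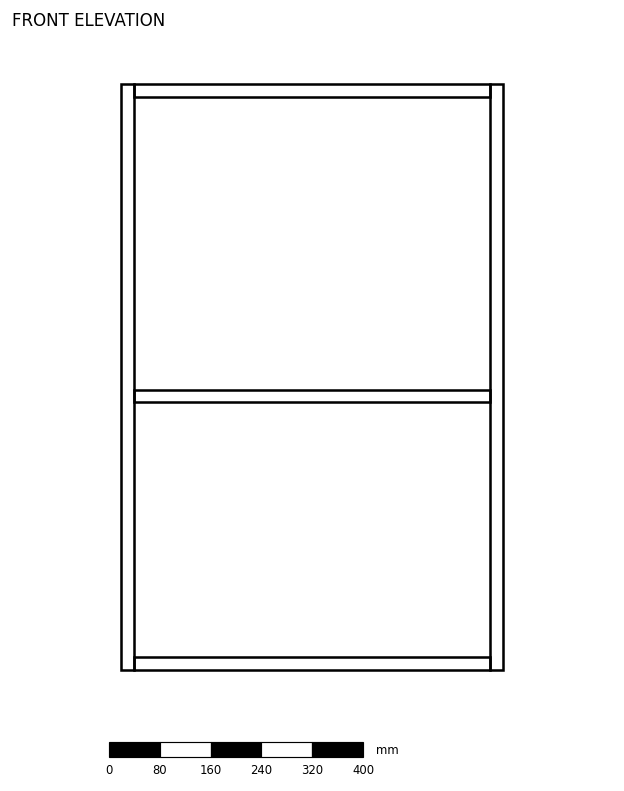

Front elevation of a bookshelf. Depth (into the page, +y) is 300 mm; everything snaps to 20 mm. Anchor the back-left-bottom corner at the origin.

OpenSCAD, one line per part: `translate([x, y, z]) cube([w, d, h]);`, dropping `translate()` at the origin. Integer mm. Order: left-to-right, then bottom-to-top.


cube([20, 300, 920]);
translate([20, 0, 0]) cube([560, 300, 20]);
translate([20, 0, 420]) cube([560, 300, 20]);
translate([20, 0, 900]) cube([560, 300, 20]);
translate([580, 0, 0]) cube([20, 300, 920]);


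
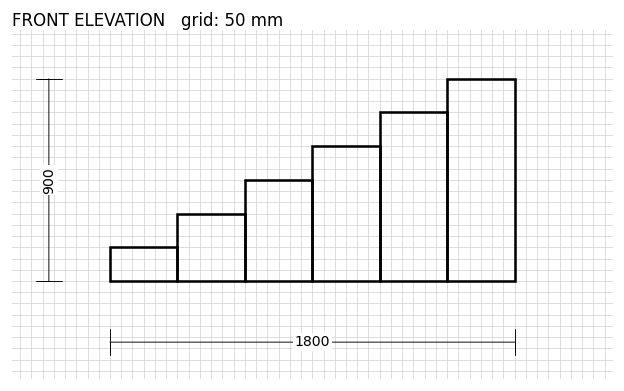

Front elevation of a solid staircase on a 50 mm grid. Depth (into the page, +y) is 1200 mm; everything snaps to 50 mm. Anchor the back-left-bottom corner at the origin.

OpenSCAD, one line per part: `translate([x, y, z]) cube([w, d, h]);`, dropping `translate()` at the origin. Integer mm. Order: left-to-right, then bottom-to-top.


cube([300, 1200, 150]);
translate([300, 0, 0]) cube([300, 1200, 300]);
translate([600, 0, 0]) cube([300, 1200, 450]);
translate([900, 0, 0]) cube([300, 1200, 600]);
translate([1200, 0, 0]) cube([300, 1200, 750]);
translate([1500, 0, 0]) cube([300, 1200, 900]);


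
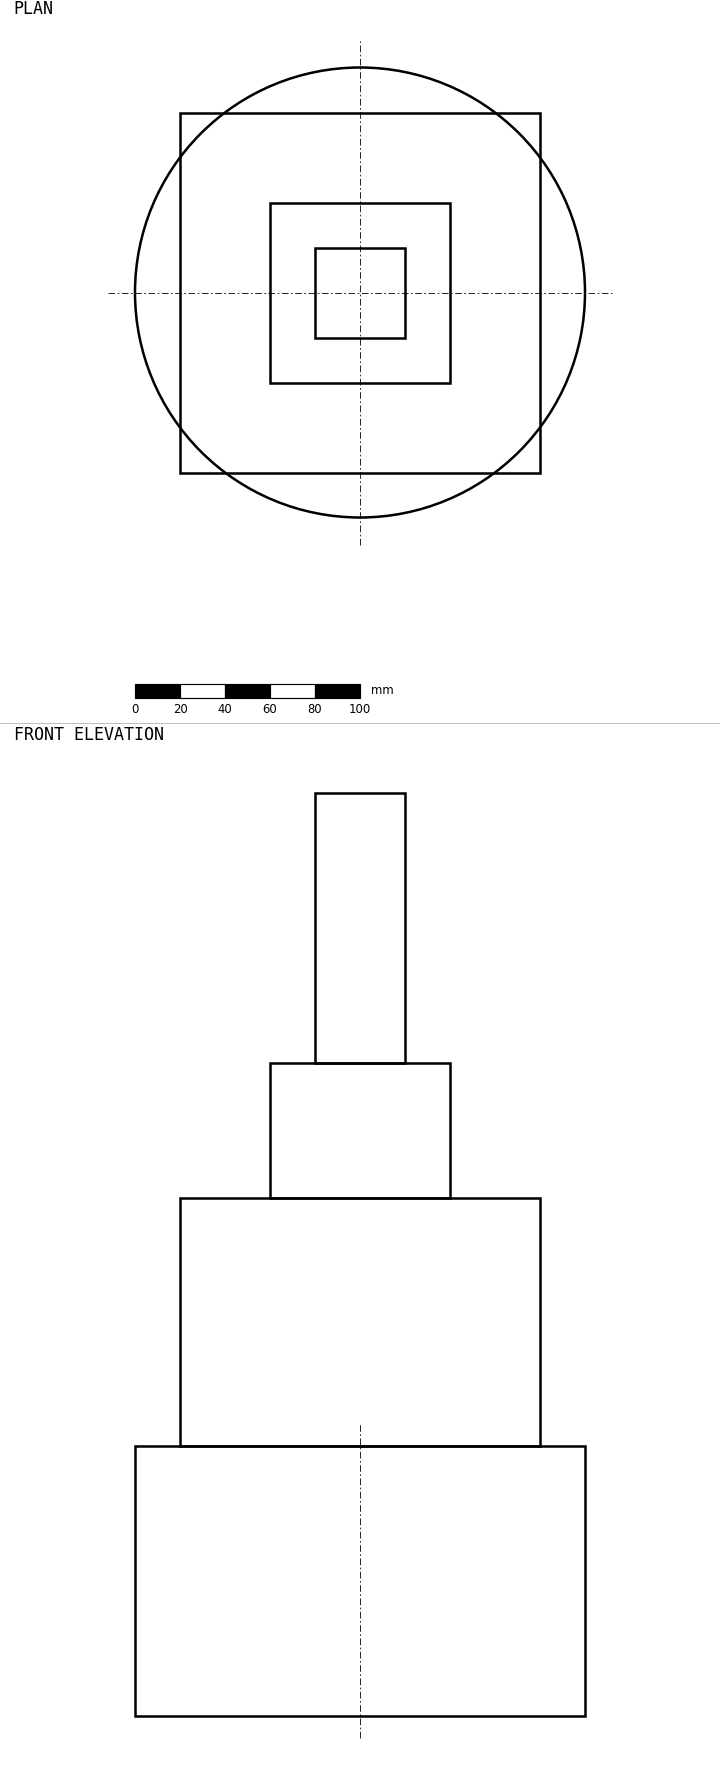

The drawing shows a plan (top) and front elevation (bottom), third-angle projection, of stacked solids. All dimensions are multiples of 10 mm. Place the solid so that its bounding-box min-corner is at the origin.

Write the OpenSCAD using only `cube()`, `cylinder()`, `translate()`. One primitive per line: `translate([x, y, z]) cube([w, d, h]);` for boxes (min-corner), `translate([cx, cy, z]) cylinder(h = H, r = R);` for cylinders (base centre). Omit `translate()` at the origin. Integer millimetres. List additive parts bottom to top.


translate([100, 100, 0]) cylinder(h = 120, r = 100);
translate([20, 20, 120]) cube([160, 160, 110]);
translate([60, 60, 230]) cube([80, 80, 60]);
translate([80, 80, 290]) cube([40, 40, 120]);
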